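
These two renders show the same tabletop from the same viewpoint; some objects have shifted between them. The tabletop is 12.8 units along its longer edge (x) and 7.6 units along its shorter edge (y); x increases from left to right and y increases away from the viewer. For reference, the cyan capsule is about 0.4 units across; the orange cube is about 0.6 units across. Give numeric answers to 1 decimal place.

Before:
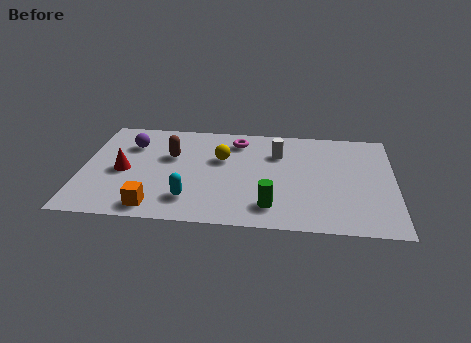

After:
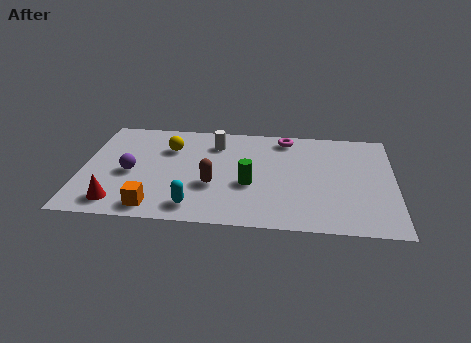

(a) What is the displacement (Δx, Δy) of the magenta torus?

(2.0, 0.4)

From the two frames, the magenta torus sits at roughly (6.3, 6.2) before and (8.3, 6.6) after.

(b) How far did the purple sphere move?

2.1

The purple sphere moved from about (1.9, 5.5) to (2.0, 3.4), a distance of √(0.1² + 2.1²) ≈ 2.1.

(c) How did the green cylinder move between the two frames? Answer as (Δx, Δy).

(-0.9, 1.5)

From the two frames, the green cylinder sits at roughly (7.8, 1.5) before and (6.9, 3.0) after.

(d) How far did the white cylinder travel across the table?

2.6

The white cylinder moved from about (8.0, 5.4) to (5.4, 5.9), a distance of √(2.6² + 0.5²) ≈ 2.6.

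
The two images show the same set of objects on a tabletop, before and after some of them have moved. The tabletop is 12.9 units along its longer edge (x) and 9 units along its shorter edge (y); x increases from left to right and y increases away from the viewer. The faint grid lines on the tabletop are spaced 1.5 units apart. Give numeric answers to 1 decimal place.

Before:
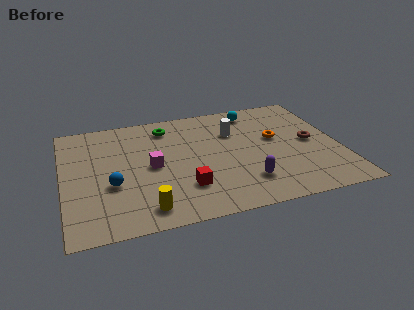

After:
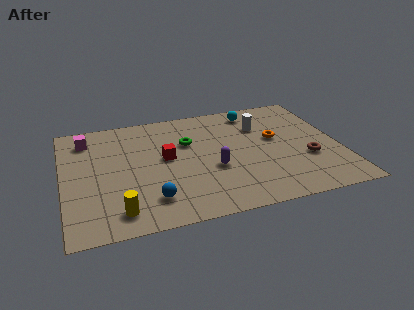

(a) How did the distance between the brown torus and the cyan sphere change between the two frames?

+1.0

The distance was about 4.0 in the first image and 5.0 in the second, so they moved 1.0 units further apart.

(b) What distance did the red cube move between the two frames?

2.6

From (5.5, 2.4) to (4.8, 4.9), the red cube covered √(0.7² + 2.5²) ≈ 2.6 units.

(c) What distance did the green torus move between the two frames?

1.7

The green torus moved from about (5.0, 7.4) to (5.9, 5.9), a distance of √(0.9² + 1.5²) ≈ 1.7.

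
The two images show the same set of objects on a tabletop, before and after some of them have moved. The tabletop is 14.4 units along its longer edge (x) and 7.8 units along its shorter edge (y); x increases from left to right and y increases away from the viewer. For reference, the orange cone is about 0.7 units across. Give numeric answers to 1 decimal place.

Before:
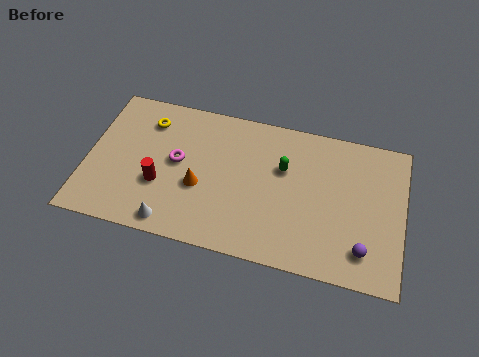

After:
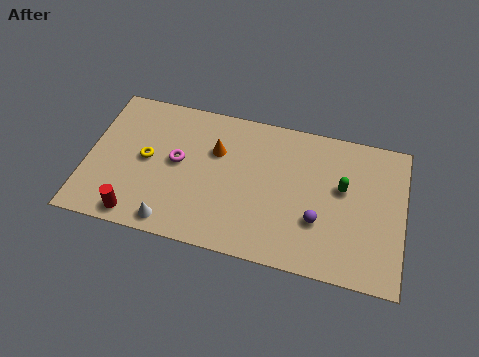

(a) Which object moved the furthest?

the green capsule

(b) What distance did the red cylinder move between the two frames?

2.1

From (3.4, 2.8) to (2.5, 0.9), the red cylinder covered √(0.9² + 1.9²) ≈ 2.1 units.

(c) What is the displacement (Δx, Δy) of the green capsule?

(2.7, -0.4)

The green capsule was at about (8.9, 5.0) and moved to about (11.6, 4.6).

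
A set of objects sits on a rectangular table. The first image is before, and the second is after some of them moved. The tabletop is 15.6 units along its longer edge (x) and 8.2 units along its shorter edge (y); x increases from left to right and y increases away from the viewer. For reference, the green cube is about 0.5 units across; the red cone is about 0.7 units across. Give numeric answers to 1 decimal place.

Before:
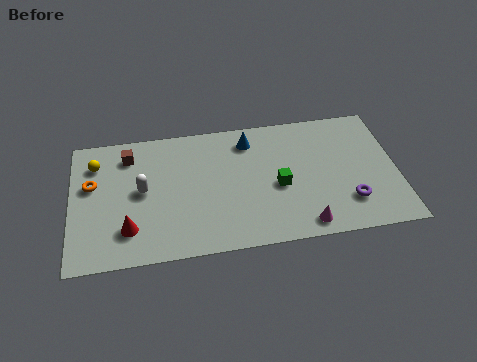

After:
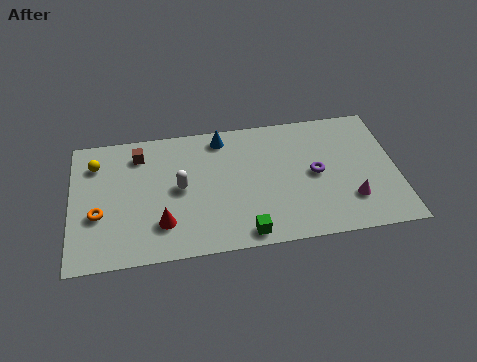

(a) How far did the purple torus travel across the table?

2.5

The purple torus was near (13.2, 2.1) before and (11.7, 4.1) after, so it travelled √(1.5² + 2.0²) ≈ 2.5 units.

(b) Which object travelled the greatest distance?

the green cube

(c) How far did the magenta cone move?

2.6

The magenta cone moved from about (11.0, 1.0) to (13.3, 2.2), a distance of √(2.3² + 1.2²) ≈ 2.6.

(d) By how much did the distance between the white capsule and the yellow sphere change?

+1.5

The distance was about 3.0 in the first image and 4.5 in the second, so they moved 1.5 units further apart.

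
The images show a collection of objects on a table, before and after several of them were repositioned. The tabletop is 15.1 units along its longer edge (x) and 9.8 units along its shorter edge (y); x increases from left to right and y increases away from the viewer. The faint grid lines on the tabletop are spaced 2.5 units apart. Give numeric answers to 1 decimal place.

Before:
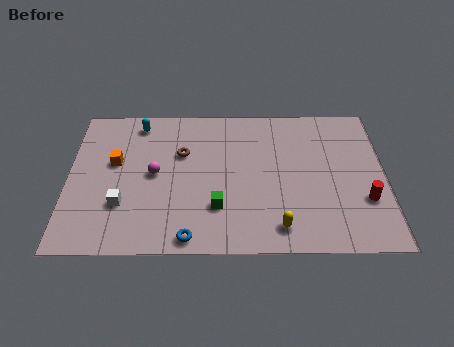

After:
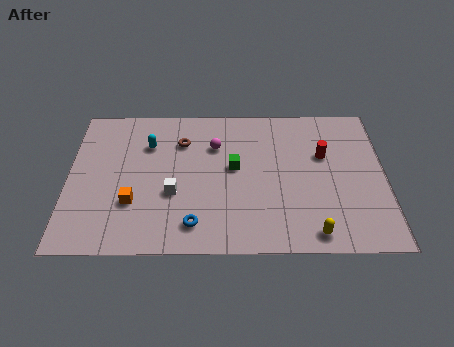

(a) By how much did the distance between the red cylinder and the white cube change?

-3.9

They were about 11.5 units apart before and 7.6 after — 3.9 units closer together.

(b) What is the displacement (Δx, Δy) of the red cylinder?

(-1.9, 3.0)

The red cylinder was at about (14.1, 3.2) and moved to about (12.2, 6.2).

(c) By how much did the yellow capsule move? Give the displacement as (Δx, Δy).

(1.6, -0.4)

The yellow capsule was at about (10.0, 1.5) and moved to about (11.6, 1.1).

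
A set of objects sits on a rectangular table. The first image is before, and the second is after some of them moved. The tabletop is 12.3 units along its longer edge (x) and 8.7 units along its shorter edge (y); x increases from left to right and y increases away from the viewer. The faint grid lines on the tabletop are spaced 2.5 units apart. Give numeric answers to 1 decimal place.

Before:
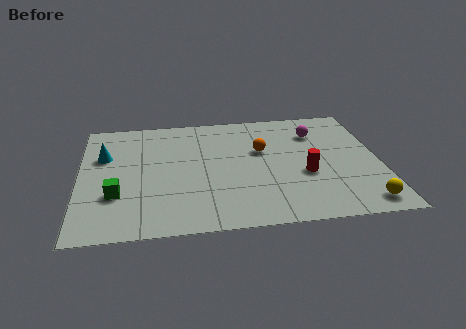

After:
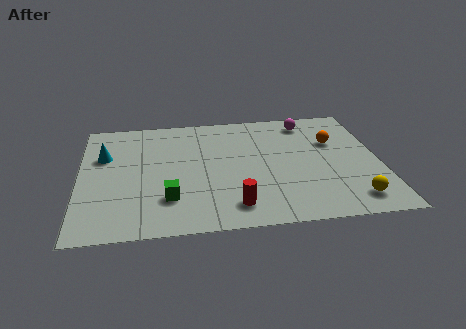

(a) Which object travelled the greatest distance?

the red cylinder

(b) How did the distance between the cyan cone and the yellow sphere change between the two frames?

-0.5

The distance was about 11.4 in the first image and 10.9 in the second, so they moved 0.5 units closer together.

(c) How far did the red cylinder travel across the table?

3.6

From (9.2, 3.4) to (6.2, 1.5), the red cylinder covered √(3.0² + 1.9²) ≈ 3.6 units.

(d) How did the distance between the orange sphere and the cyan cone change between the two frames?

+3.0

Before: roughly 6.5 units apart; after: 9.5. That's 3.0 units further apart.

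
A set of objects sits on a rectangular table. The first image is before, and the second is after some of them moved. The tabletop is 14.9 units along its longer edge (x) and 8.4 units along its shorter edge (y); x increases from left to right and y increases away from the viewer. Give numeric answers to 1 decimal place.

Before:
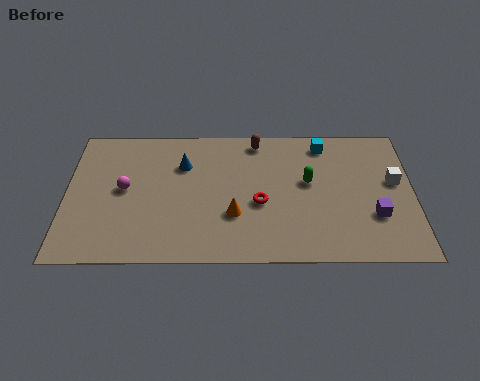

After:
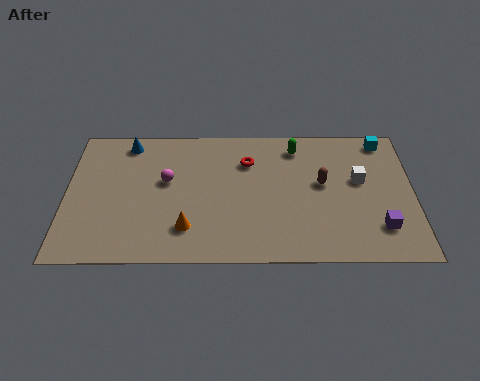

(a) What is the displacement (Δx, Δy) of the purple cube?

(0.2, -0.7)

The purple cube started near (13.2, 2.7) and ended near (13.4, 2.0).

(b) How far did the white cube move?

1.5

The white cube was near (14.1, 4.8) before and (12.6, 4.9) after, so it travelled √(1.5² + 0.1²) ≈ 1.5 units.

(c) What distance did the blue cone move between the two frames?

2.8

From (5.0, 5.9) to (2.6, 7.3), the blue cone covered √(2.4² + 1.4²) ≈ 2.8 units.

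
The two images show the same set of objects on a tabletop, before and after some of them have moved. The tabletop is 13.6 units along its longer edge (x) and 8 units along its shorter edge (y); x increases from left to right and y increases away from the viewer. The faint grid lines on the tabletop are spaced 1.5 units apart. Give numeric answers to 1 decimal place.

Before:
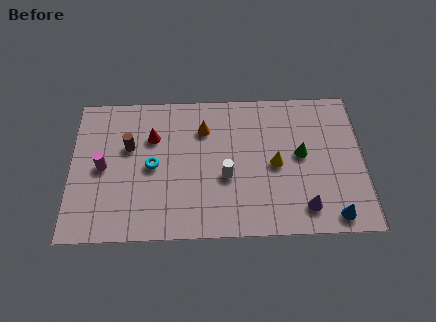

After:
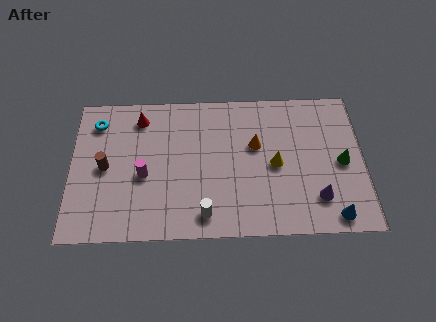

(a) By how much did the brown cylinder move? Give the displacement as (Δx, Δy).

(-1.1, -1.1)

The brown cylinder was at about (2.7, 5.0) and moved to about (1.6, 3.9).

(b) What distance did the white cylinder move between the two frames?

2.2

From (7.2, 3.2) to (6.2, 1.2), the white cylinder covered √(1.0² + 2.0²) ≈ 2.2 units.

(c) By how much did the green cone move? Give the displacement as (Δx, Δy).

(1.9, -0.5)

The green cone was at about (10.7, 4.3) and moved to about (12.6, 3.8).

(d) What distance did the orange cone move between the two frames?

2.6

From (6.2, 5.9) to (8.6, 4.9), the orange cone covered √(2.4² + 1.0²) ≈ 2.6 units.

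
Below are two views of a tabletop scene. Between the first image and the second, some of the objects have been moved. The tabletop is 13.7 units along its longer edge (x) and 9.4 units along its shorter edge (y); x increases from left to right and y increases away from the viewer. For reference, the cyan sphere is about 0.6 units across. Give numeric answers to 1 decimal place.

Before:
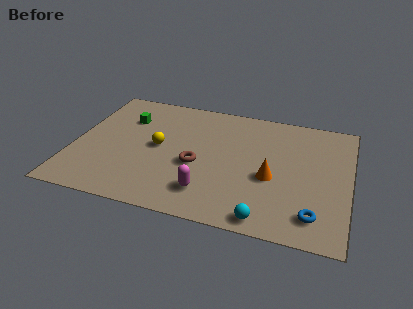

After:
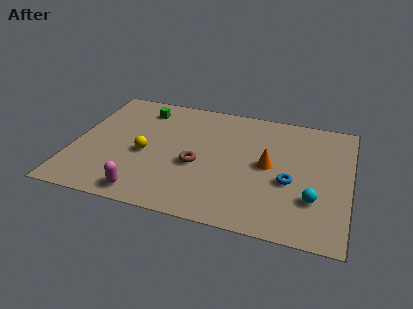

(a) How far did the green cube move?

1.2

The green cube was near (2.4, 6.7) before and (3.1, 7.7) after, so it travelled √(0.7² + 1.0²) ≈ 1.2 units.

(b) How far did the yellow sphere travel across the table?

0.9

From (4.2, 4.8) to (3.6, 4.1), the yellow sphere covered √(0.6² + 0.7²) ≈ 0.9 units.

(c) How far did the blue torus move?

2.5

The blue torus was near (12.1, 1.7) before and (10.8, 3.8) after, so it travelled √(1.3² + 2.1²) ≈ 2.5 units.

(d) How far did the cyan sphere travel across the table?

2.9

The cyan sphere moved from about (9.8, 0.9) to (12.0, 2.8), a distance of √(2.2² + 1.9²) ≈ 2.9.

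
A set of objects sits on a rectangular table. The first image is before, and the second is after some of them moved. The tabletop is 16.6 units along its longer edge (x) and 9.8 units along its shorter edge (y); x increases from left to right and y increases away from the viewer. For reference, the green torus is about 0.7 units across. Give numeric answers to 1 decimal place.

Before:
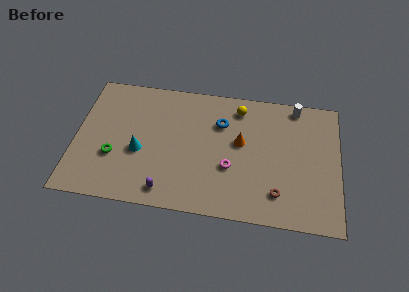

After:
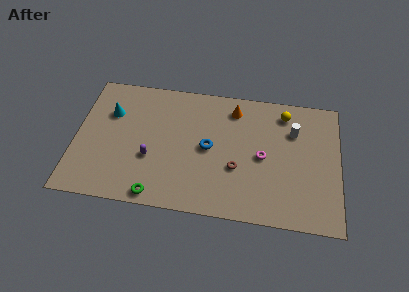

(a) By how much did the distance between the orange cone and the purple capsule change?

+0.6

They were about 6.2 units apart before and 6.8 after — 0.6 units further apart.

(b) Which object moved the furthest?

the green torus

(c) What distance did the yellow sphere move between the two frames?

2.9

From (10.2, 8.2) to (13.1, 8.2), the yellow sphere covered √(2.9² + 0.0²) ≈ 2.9 units.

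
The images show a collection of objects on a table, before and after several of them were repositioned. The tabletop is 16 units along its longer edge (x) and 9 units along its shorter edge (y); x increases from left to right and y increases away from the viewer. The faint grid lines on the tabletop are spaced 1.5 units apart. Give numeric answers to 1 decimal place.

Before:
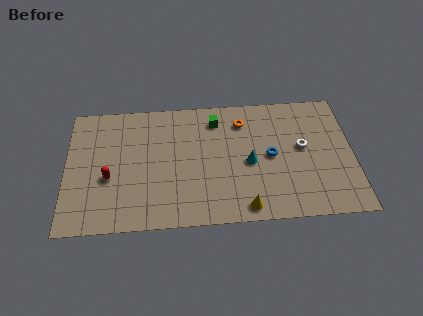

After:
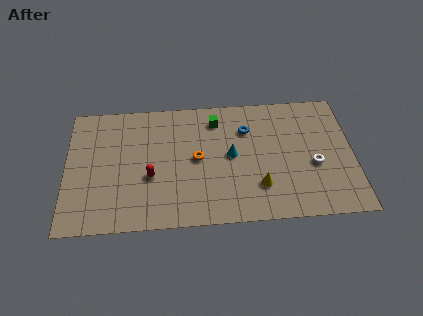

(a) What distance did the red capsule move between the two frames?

2.3

From (2.4, 3.6) to (4.7, 3.5), the red capsule covered √(2.3² + 0.1²) ≈ 2.3 units.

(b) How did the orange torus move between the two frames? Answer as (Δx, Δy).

(-2.6, -2.5)

The orange torus started near (9.9, 7.1) and ended near (7.3, 4.6).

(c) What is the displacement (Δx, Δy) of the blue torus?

(-1.3, 2.0)

The blue torus was at about (11.4, 4.5) and moved to about (10.1, 6.5).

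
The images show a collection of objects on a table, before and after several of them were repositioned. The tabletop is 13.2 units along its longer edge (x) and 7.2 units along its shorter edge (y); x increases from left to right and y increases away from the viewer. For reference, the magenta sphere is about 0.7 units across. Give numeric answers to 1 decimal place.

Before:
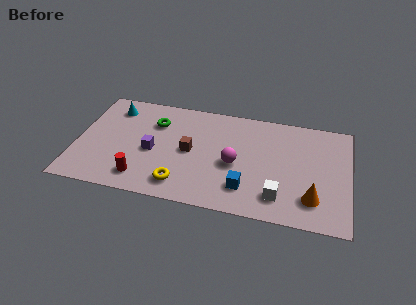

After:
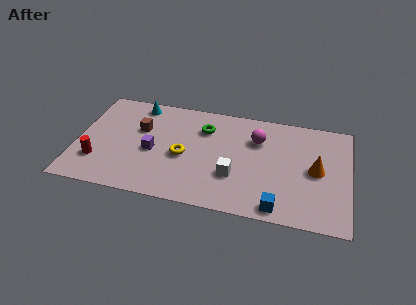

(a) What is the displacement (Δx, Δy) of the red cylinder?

(-2.2, 0.7)

From the two frames, the red cylinder sits at roughly (3.3, 1.3) before and (1.1, 2.0) after.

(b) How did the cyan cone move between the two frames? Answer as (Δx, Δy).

(1.2, 0.5)

From the two frames, the cyan cone sits at roughly (1.6, 5.8) before and (2.8, 6.3) after.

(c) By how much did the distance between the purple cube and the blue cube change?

+1.8

The distance was about 4.8 in the first image and 6.6 in the second, so they moved 1.8 units further apart.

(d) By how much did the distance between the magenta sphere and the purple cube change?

+1.3

They were about 4.0 units apart before and 5.3 after — 1.3 units further apart.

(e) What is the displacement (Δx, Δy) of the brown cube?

(-2.5, 1.0)

The brown cube was at about (5.5, 3.6) and moved to about (3.0, 4.6).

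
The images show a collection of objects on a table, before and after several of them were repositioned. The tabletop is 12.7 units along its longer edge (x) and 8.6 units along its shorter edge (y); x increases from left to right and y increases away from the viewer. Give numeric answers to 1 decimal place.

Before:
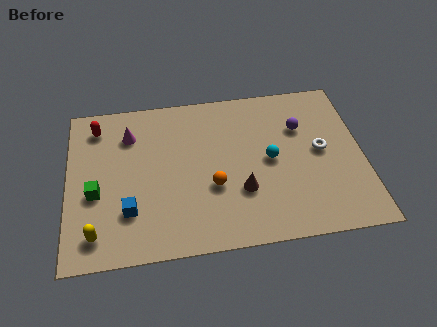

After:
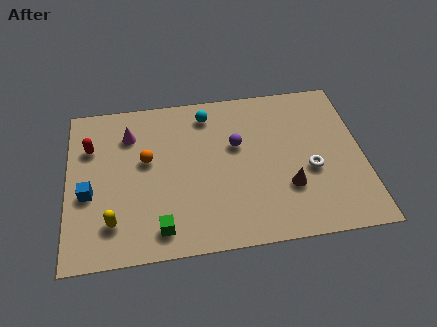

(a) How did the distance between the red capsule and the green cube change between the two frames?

+1.9

The distance was about 3.6 in the first image and 5.5 in the second, so they moved 1.9 units further apart.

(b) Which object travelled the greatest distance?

the cyan sphere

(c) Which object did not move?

the magenta cone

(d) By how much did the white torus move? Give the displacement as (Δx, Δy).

(-0.5, -1.0)

The white torus was at about (10.9, 4.5) and moved to about (10.4, 3.5).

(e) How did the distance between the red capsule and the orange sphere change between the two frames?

-3.7

They were about 6.3 units apart before and 2.6 after — 3.7 units closer together.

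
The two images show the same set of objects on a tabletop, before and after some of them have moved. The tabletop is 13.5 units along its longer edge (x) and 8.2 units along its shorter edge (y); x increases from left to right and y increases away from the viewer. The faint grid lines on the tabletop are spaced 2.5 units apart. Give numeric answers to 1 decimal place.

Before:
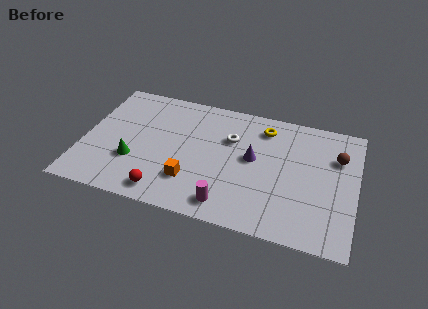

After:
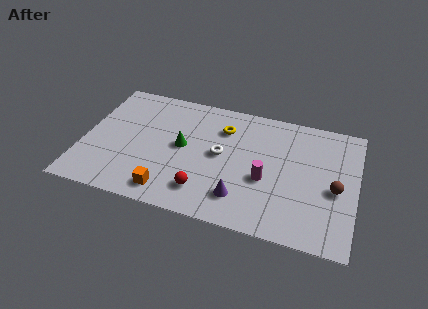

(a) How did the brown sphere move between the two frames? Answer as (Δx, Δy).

(0.0, -2.1)

The brown sphere started near (12.5, 5.7) and ended near (12.5, 3.6).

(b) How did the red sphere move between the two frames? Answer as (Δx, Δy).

(1.9, 0.6)

The red sphere started near (4.3, 1.1) and ended near (6.2, 1.7).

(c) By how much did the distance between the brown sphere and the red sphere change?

-2.8

They were about 9.4 units apart before and 6.6 after — 2.8 units closer together.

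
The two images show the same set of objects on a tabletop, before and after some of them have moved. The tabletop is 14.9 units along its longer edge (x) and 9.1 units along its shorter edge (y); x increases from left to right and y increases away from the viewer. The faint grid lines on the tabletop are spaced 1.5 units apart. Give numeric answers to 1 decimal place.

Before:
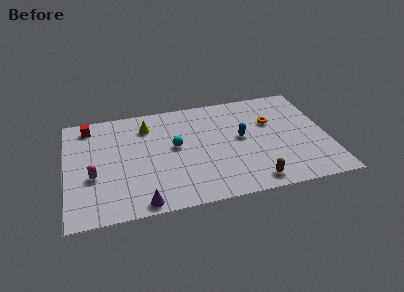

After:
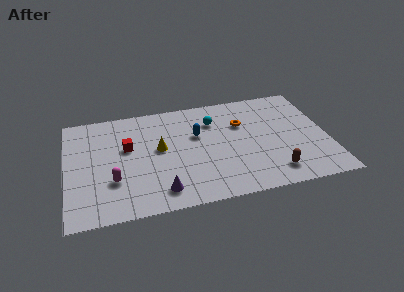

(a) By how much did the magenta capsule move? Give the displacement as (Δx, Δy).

(1.1, -0.6)

From the two frames, the magenta capsule sits at roughly (1.5, 3.5) before and (2.6, 2.9) after.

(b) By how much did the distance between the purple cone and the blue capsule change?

-2.4

The distance was about 7.2 in the first image and 4.8 in the second, so they moved 2.4 units closer together.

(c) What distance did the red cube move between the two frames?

3.1

The red cube was near (1.4, 7.8) before and (3.5, 5.5) after, so it travelled √(2.1² + 2.3²) ≈ 3.1 units.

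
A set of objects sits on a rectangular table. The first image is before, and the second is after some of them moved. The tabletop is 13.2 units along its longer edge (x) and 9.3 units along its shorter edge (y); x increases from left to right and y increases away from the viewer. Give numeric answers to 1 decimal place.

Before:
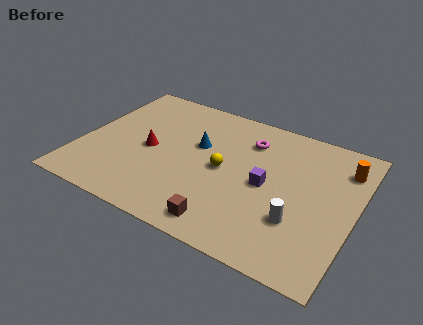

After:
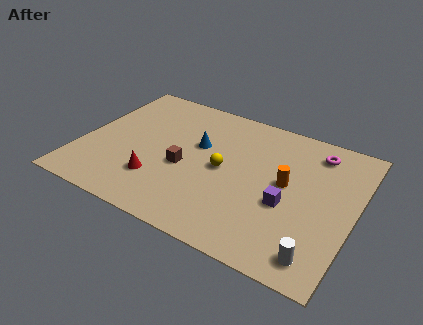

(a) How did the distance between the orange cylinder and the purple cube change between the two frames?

-3.0

The distance was about 4.3 in the first image and 1.3 in the second, so they moved 3.0 units closer together.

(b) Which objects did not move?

the blue cone and the yellow sphere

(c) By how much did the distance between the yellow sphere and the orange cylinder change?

-3.1

Before: roughly 6.1 units apart; after: 3.0. That's 3.1 units closer together.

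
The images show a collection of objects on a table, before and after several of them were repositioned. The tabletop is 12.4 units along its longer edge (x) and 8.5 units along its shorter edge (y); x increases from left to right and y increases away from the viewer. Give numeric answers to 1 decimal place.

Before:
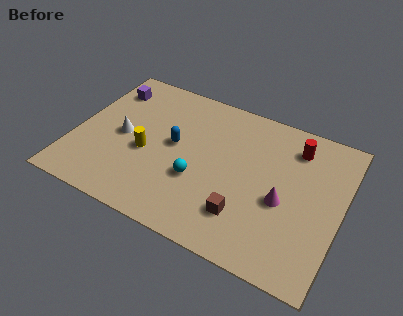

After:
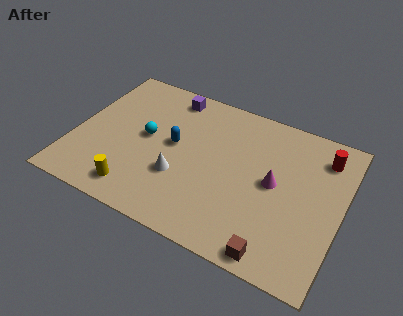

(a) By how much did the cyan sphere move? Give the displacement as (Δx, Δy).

(-2.6, 1.4)

The cyan sphere started near (5.9, 3.1) and ended near (3.3, 4.5).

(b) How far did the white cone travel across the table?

3.1

The white cone was near (2.2, 4.1) before and (5.1, 2.9) after, so it travelled √(2.9² + 1.2²) ≈ 3.1 units.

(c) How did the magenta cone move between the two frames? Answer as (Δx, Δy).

(-0.5, 0.8)

From the two frames, the magenta cone sits at roughly (9.8, 3.6) before and (9.3, 4.4) after.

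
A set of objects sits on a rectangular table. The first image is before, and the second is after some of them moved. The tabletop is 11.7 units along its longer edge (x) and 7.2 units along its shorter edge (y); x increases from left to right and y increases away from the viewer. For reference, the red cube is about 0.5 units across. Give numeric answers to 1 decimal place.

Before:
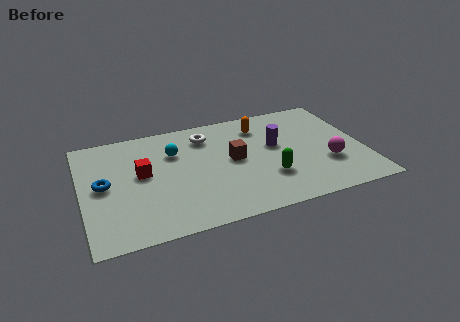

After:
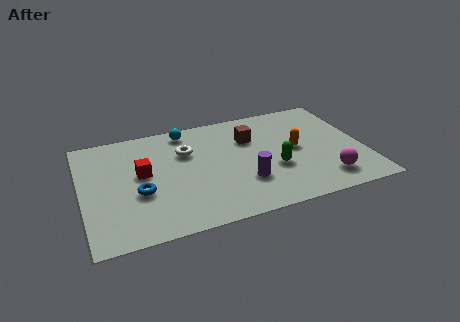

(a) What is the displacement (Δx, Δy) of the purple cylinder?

(-1.5, -2.0)

The purple cylinder started near (8.1, 4.2) and ended near (6.6, 2.2).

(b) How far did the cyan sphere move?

1.4

From (3.9, 5.0) to (4.5, 6.3), the cyan sphere covered √(0.6² + 1.3²) ≈ 1.4 units.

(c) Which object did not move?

the red cube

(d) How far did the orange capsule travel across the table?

2.4

From (7.6, 5.7) to (8.9, 3.7), the orange capsule covered √(1.3² + 2.0²) ≈ 2.4 units.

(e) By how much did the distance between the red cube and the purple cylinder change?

-1.1

They were about 5.6 units apart before and 4.5 after — 1.1 units closer together.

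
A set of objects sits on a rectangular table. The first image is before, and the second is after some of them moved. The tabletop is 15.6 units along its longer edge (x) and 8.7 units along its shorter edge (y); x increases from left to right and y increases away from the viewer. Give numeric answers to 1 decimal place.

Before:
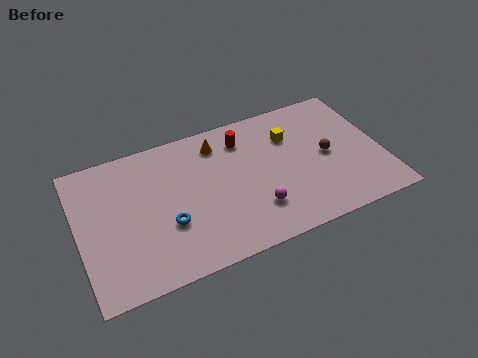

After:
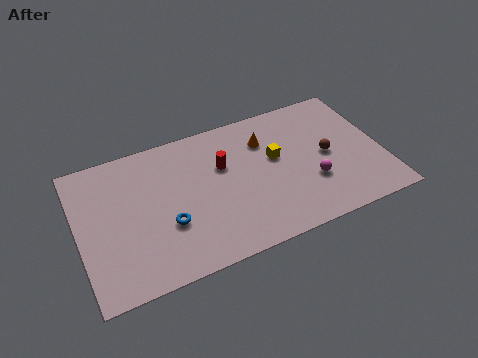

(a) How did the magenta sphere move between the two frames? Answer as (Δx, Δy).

(3.0, 0.6)

The magenta sphere started near (8.8, 2.3) and ended near (11.8, 2.9).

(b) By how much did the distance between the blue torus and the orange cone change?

+1.3

The distance was about 5.0 in the first image and 6.3 in the second, so they moved 1.3 units further apart.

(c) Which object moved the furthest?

the magenta sphere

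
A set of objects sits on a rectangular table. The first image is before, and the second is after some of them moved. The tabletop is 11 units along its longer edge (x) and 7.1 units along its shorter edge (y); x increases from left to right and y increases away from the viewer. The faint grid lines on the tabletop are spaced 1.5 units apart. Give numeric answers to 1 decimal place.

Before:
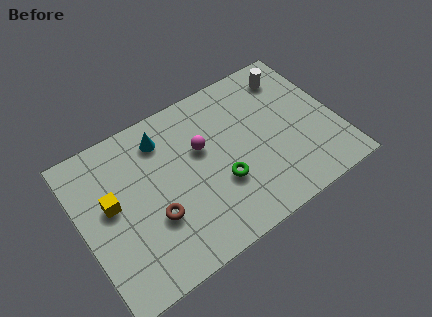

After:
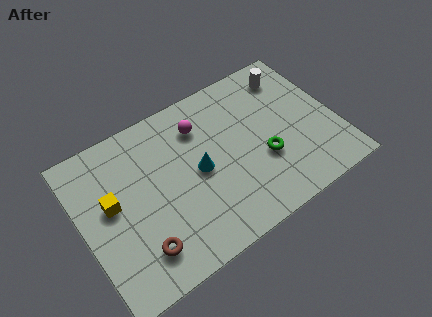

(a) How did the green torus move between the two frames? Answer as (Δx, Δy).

(1.9, 0.1)

The green torus was at about (5.8, 2.5) and moved to about (7.7, 2.6).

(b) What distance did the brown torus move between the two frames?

1.3

The brown torus was near (2.9, 2.5) before and (2.1, 1.5) after, so it travelled √(0.8² + 1.0²) ≈ 1.3 units.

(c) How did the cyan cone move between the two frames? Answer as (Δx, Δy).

(1.2, -2.2)

From the two frames, the cyan cone sits at roughly (3.8, 5.7) before and (5.0, 3.5) after.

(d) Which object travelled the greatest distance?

the cyan cone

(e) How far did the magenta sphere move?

1.0

The magenta sphere was near (5.3, 4.4) before and (5.4, 5.4) after, so it travelled √(0.1² + 1.0²) ≈ 1.0 units.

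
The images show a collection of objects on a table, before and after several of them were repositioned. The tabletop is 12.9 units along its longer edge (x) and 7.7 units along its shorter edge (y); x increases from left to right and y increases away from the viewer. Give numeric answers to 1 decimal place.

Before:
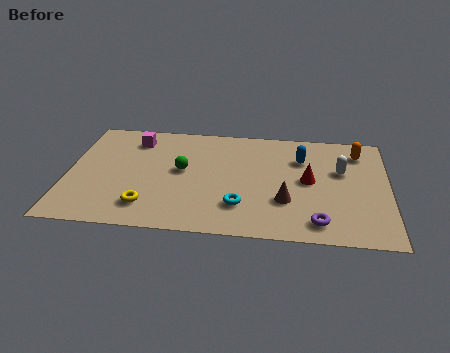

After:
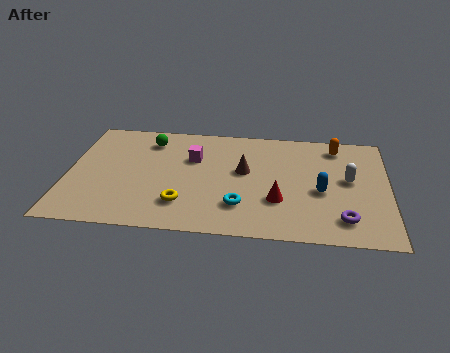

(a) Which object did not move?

the cyan torus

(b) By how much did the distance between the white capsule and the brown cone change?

+1.0

Before: roughly 3.2 units apart; after: 4.2. That's 1.0 units further apart.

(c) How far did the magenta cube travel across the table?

2.6

From (2.6, 6.2) to (5.0, 5.1), the magenta cube covered √(2.4² + 1.1²) ≈ 2.6 units.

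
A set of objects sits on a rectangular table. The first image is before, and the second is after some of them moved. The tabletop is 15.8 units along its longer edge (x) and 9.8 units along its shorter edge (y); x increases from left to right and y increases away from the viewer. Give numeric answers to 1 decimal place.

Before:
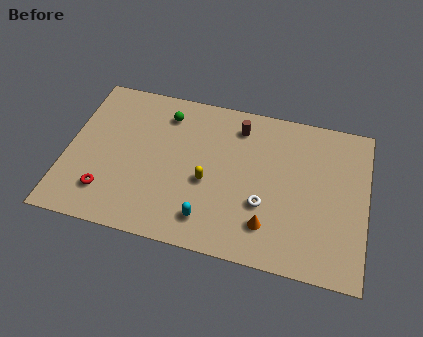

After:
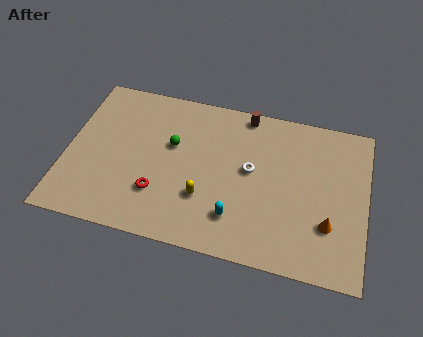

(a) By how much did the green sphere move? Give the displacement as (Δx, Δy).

(0.5, -1.9)

From the two frames, the green sphere sits at roughly (5.0, 7.9) before and (5.5, 6.0) after.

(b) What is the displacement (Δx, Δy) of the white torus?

(-0.8, 2.0)

From the two frames, the white torus sits at roughly (10.5, 3.4) before and (9.7, 5.4) after.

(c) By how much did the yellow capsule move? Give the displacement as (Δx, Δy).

(-0.1, -1.0)

The yellow capsule started near (7.5, 4.1) and ended near (7.4, 3.1).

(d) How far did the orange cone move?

3.2

The orange cone moved from about (10.8, 2.2) to (13.9, 3.0), a distance of √(3.1² + 0.8²) ≈ 3.2.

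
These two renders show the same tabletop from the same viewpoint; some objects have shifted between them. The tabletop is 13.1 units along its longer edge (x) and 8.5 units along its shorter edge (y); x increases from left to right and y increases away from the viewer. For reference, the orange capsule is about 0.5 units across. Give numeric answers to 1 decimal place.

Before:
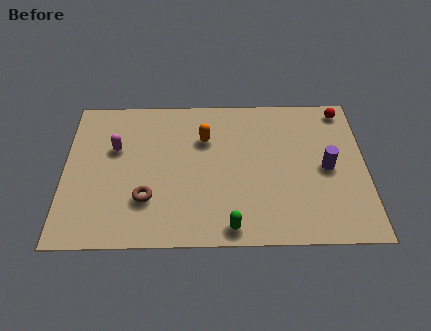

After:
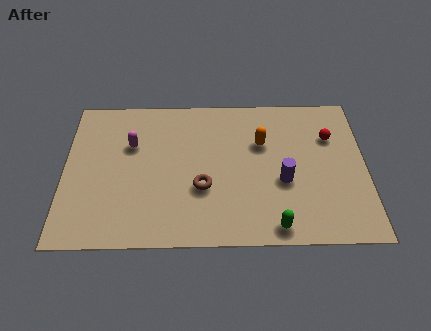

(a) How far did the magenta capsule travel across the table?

0.7

From (2.2, 5.4) to (2.9, 5.6), the magenta capsule covered √(0.7² + 0.2²) ≈ 0.7 units.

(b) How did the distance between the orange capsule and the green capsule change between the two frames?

-0.4

They were about 5.1 units apart before and 4.7 after — 0.4 units closer together.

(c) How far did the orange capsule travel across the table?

2.5

The orange capsule moved from about (6.1, 5.9) to (8.6, 5.6), a distance of √(2.5² + 0.3²) ≈ 2.5.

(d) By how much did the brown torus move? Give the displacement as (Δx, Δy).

(2.4, 0.6)

The brown torus started near (3.6, 2.5) and ended near (6.0, 3.1).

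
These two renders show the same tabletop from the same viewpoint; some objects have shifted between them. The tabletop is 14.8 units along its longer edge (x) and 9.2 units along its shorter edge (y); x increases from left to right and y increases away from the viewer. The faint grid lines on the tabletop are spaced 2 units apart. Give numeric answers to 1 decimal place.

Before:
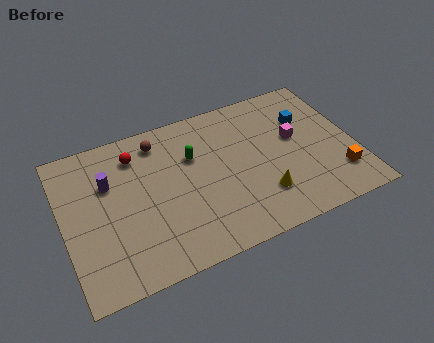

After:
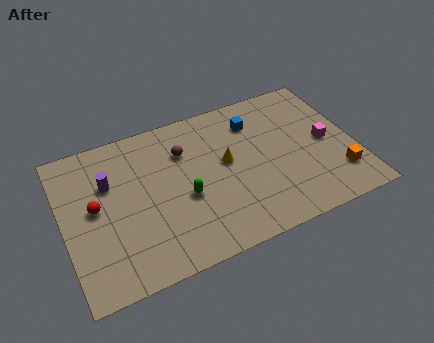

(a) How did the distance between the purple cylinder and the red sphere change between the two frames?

-0.5

They were about 1.9 units apart before and 1.4 after — 0.5 units closer together.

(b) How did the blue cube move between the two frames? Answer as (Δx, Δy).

(-2.6, 0.8)

The blue cube started near (12.6, 6.3) and ended near (10.0, 7.1).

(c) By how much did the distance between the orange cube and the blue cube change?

+1.9

Before: roughly 4.2 units apart; after: 6.1. That's 1.9 units further apart.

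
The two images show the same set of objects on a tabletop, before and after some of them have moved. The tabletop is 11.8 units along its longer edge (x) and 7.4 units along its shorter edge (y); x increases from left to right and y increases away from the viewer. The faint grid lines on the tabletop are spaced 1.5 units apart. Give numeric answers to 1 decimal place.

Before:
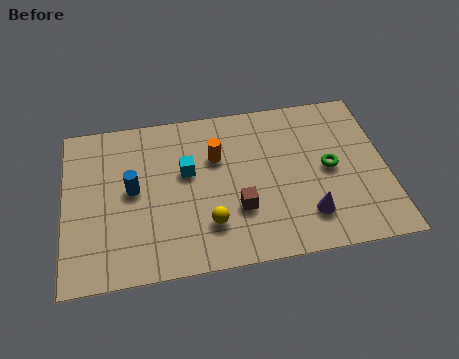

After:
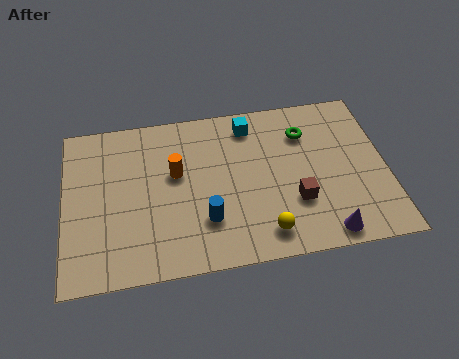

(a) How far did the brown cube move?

2.1

The brown cube moved from about (6.3, 2.4) to (8.4, 2.4), a distance of √(2.1² + 0.0²) ≈ 2.1.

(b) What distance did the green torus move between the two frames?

2.0

From (9.7, 3.7) to (8.9, 5.5), the green torus covered √(0.8² + 1.8²) ≈ 2.0 units.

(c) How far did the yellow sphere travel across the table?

2.1

From (5.2, 1.9) to (7.2, 1.2), the yellow sphere covered √(2.0² + 0.7²) ≈ 2.1 units.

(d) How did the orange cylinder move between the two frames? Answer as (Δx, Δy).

(-1.5, -0.5)

The orange cylinder started near (5.6, 4.9) and ended near (4.1, 4.4).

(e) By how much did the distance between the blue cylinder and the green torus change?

-2.1

Before: roughly 7.2 units apart; after: 5.1. That's 2.1 units closer together.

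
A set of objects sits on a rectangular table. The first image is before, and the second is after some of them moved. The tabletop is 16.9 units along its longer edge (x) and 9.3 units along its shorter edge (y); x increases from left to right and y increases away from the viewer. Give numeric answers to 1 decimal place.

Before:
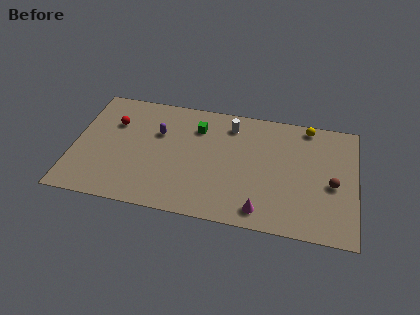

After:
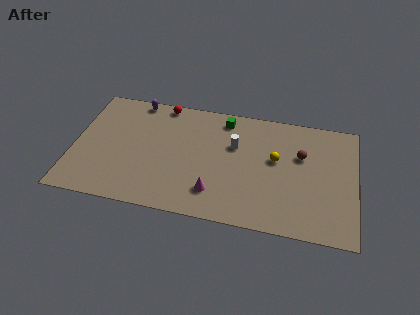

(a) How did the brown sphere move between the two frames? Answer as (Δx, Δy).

(-1.9, 1.9)

The brown sphere started near (15.5, 4.1) and ended near (13.6, 6.0).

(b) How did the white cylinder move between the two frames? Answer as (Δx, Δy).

(0.3, -1.6)

The white cylinder started near (9.3, 7.6) and ended near (9.6, 6.0).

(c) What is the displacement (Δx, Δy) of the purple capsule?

(-1.5, 2.4)

The purple capsule started near (5.0, 6.1) and ended near (3.5, 8.5).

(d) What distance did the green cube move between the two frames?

1.9

The green cube moved from about (7.3, 7.0) to (8.9, 8.0), a distance of √(1.6² + 1.0²) ≈ 1.9.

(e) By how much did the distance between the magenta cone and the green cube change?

-1.1

The distance was about 7.0 in the first image and 5.9 in the second, so they moved 1.1 units closer together.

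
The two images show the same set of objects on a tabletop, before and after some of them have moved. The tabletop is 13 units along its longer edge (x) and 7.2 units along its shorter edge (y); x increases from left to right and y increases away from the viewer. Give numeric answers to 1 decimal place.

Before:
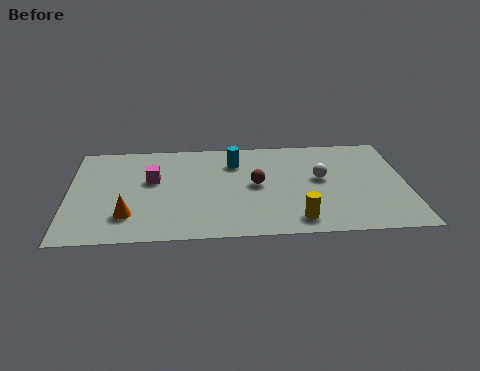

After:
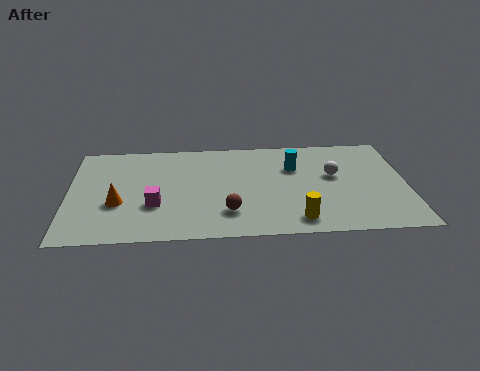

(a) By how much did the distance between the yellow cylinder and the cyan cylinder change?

-1.1

They were about 4.9 units apart before and 3.8 after — 1.1 units closer together.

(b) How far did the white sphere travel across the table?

0.5

The white sphere moved from about (9.7, 4.0) to (10.2, 4.2), a distance of √(0.5² + 0.2²) ≈ 0.5.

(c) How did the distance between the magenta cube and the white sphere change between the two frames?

+0.6

Before: roughly 6.5 units apart; after: 7.1. That's 0.6 units further apart.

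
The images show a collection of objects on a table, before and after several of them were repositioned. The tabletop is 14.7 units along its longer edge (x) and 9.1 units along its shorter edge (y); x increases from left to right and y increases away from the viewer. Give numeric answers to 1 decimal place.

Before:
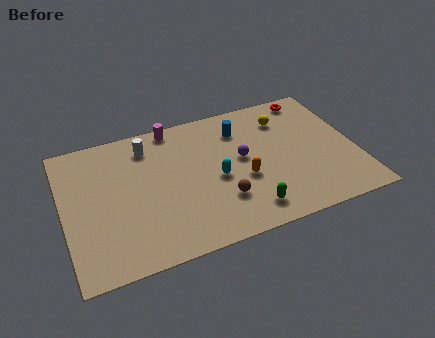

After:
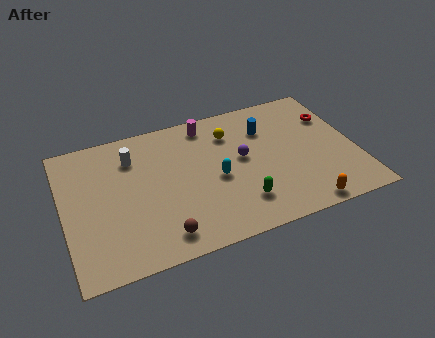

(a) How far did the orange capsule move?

3.9

From (8.9, 3.6) to (11.6, 0.8), the orange capsule covered √(2.7² + 2.8²) ≈ 3.9 units.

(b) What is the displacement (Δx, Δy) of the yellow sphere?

(-2.8, -0.1)

The yellow sphere was at about (11.4, 7.0) and moved to about (8.6, 6.9).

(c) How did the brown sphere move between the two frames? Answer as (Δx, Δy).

(-3.1, -1.2)

The brown sphere was at about (7.7, 2.6) and moved to about (4.6, 1.4).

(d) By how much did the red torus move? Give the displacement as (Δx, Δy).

(0.9, -1.7)

From the two frames, the red torus sits at roughly (12.9, 8.1) before and (13.8, 6.4) after.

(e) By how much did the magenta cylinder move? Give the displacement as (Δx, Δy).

(1.7, -0.4)

From the two frames, the magenta cylinder sits at roughly (5.8, 8.3) before and (7.5, 7.9) after.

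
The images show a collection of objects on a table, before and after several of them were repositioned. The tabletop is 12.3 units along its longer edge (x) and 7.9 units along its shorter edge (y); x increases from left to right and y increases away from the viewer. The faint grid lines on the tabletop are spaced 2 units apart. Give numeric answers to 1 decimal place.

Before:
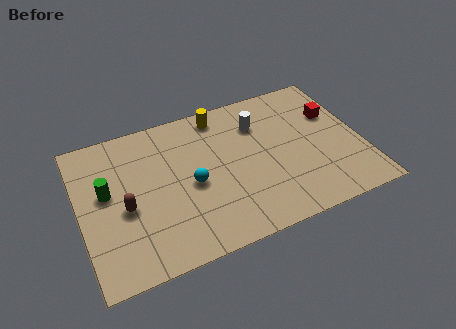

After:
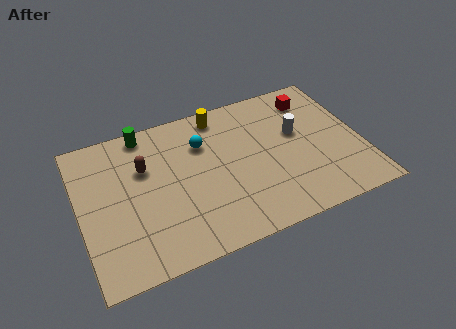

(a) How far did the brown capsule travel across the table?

2.1

The brown capsule moved from about (1.9, 3.4) to (2.9, 5.2), a distance of √(1.0² + 1.8²) ≈ 2.1.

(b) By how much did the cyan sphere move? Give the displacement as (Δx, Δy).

(0.7, 2.0)

The cyan sphere started near (4.8, 3.6) and ended near (5.5, 5.6).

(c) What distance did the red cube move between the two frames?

1.4

The red cube was near (11.3, 5.2) before and (10.5, 6.4) after, so it travelled √(0.8² + 1.2²) ≈ 1.4 units.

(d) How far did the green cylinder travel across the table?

3.2

The green cylinder moved from about (1.2, 4.5) to (3.1, 7.1), a distance of √(1.9² + 2.6²) ≈ 3.2.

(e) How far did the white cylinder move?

1.9

From (8.0, 5.8) to (9.6, 4.7), the white cylinder covered √(1.6² + 1.1²) ≈ 1.9 units.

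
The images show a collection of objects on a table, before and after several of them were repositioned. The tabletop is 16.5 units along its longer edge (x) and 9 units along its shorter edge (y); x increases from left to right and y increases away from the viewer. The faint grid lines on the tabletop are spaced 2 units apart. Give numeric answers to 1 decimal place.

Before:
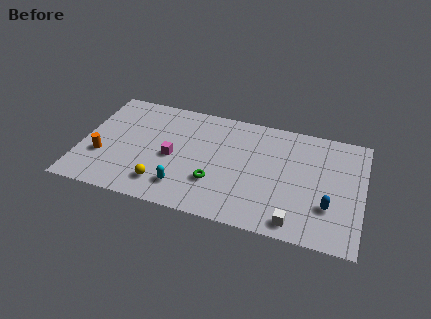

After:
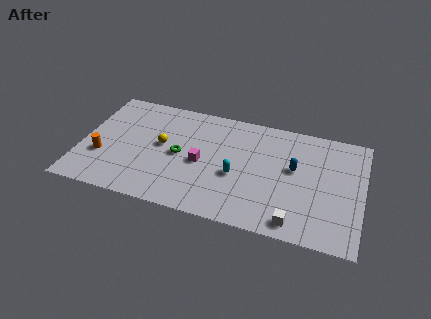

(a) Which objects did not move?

the white cube and the orange cylinder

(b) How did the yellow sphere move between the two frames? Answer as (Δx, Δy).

(-0.3, 3.1)

From the two frames, the yellow sphere sits at roughly (5.0, 1.8) before and (4.7, 4.9) after.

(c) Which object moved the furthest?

the cyan capsule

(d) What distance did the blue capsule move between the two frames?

3.2

The blue capsule moved from about (14.6, 2.8) to (12.5, 5.2), a distance of √(2.1² + 2.4²) ≈ 3.2.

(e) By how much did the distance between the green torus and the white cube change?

+2.6

They were about 5.1 units apart before and 7.7 after — 2.6 units further apart.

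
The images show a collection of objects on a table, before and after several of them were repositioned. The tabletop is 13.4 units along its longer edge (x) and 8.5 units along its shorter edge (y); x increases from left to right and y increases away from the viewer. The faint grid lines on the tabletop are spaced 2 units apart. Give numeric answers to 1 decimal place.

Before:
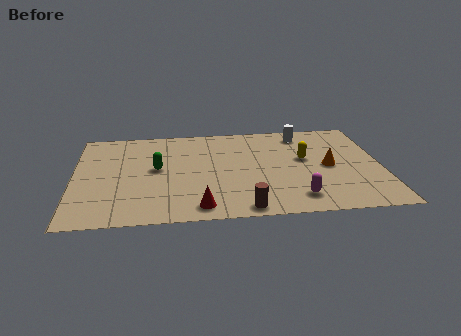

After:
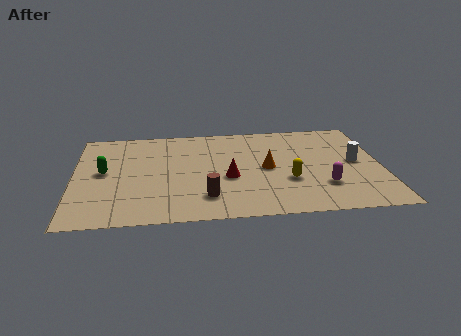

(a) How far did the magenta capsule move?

1.5

The magenta capsule moved from about (9.6, 1.5) to (10.8, 2.4), a distance of √(1.2² + 0.9²) ≈ 1.5.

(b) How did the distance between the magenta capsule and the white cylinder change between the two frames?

-3.2

Before: roughly 5.7 units apart; after: 2.5. That's 3.2 units closer together.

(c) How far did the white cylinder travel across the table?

3.6

The white cylinder moved from about (10.1, 7.2) to (12.3, 4.4), a distance of √(2.2² + 2.8²) ≈ 3.6.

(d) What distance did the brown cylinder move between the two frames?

1.9

From (7.3, 0.8) to (5.7, 1.9), the brown cylinder covered √(1.6² + 1.1²) ≈ 1.9 units.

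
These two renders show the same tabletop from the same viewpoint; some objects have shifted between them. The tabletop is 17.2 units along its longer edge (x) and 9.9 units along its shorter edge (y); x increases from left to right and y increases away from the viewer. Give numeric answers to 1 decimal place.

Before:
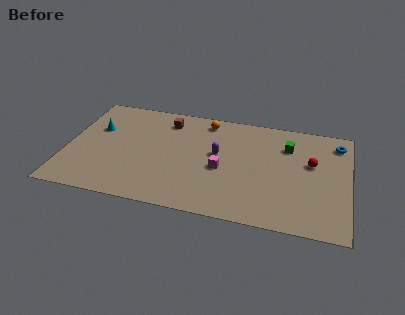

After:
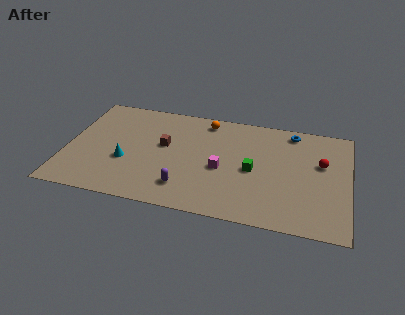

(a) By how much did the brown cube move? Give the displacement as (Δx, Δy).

(0.0, -2.4)

The brown cube started near (5.9, 8.1) and ended near (5.9, 5.7).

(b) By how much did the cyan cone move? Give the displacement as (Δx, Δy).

(2.0, -2.7)

The cyan cone started near (1.7, 6.4) and ended near (3.7, 3.7).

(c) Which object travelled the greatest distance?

the purple capsule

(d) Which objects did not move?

the orange sphere and the magenta cube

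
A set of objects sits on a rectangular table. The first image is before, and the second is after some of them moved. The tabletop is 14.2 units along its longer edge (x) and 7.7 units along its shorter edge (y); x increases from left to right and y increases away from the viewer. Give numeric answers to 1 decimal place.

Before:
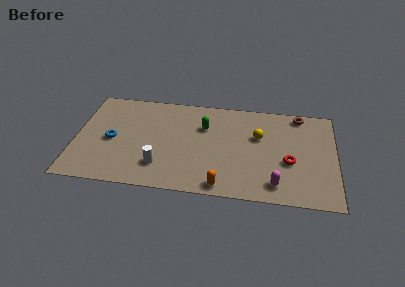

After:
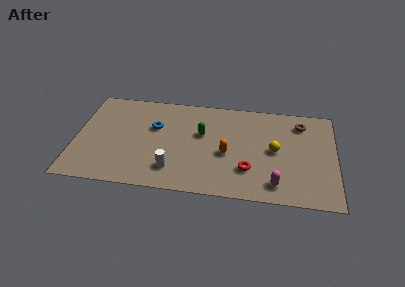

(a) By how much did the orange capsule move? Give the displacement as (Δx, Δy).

(0.2, 2.5)

The orange capsule was at about (8.1, 0.8) and moved to about (8.3, 3.3).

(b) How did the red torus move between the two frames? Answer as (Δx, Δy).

(-2.2, -0.9)

The red torus started near (11.7, 3.1) and ended near (9.5, 2.2).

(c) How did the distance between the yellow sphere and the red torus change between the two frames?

-0.3

They were about 2.5 units apart before and 2.2 after — 0.3 units closer together.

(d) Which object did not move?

the magenta capsule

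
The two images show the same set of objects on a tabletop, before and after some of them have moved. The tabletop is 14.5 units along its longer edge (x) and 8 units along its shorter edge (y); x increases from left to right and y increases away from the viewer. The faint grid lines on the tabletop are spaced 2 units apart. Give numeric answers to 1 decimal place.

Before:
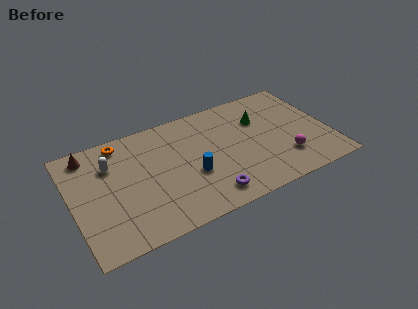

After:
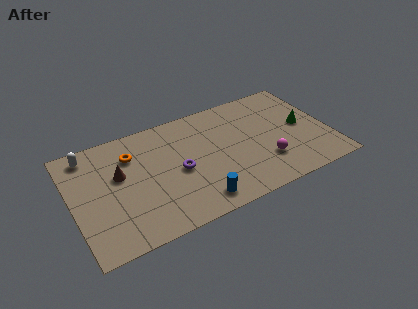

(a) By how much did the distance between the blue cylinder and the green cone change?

+2.3

Before: roughly 4.8 units apart; after: 7.1. That's 2.3 units further apart.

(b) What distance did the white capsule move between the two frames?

1.6

The white capsule moved from about (2.3, 5.7) to (1.2, 6.9), a distance of √(1.1² + 1.2²) ≈ 1.6.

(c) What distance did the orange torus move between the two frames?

1.2

From (3.0, 7.0) to (3.5, 5.9), the orange torus covered √(0.5² + 1.1²) ≈ 1.2 units.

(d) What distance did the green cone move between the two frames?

2.7

From (10.8, 5.5) to (13.1, 4.1), the green cone covered √(2.3² + 1.4²) ≈ 2.7 units.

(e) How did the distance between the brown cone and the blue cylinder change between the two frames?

-1.3

The distance was about 6.6 in the first image and 5.3 in the second, so they moved 1.3 units closer together.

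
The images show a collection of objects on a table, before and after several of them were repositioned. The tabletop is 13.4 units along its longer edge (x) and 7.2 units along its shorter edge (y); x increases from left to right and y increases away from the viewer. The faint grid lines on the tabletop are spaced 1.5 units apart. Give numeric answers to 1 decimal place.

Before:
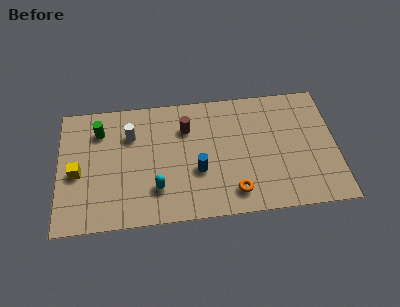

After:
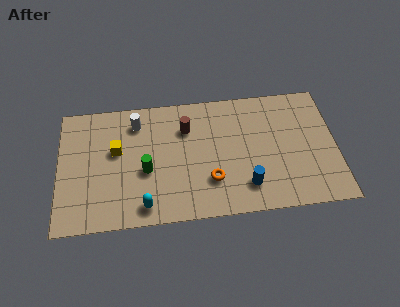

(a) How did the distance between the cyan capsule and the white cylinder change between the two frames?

+1.4

They were about 3.4 units apart before and 4.8 after — 1.4 units further apart.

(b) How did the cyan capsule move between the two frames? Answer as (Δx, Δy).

(-0.6, -0.9)

The cyan capsule was at about (4.7, 1.9) and moved to about (4.1, 1.0).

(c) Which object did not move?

the brown cylinder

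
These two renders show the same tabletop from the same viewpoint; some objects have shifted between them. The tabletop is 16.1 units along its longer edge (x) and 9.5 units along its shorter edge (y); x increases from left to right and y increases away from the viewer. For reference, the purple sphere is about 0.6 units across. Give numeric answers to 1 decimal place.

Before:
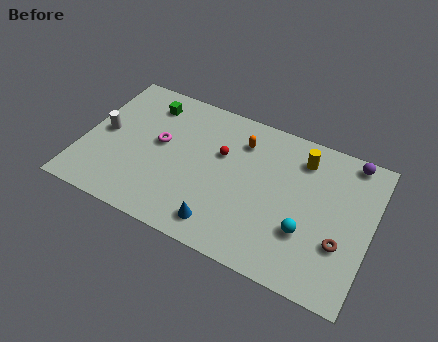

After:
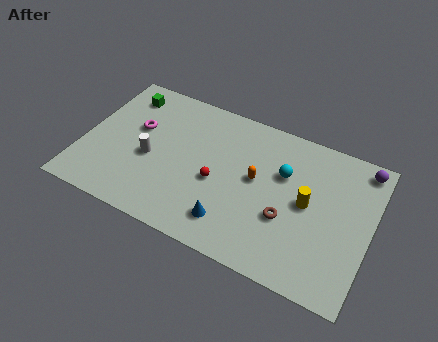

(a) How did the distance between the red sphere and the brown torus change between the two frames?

-3.5

Before: roughly 7.5 units apart; after: 4.0. That's 3.5 units closer together.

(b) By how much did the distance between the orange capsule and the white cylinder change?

-1.9

They were about 7.9 units apart before and 6.0 after — 1.9 units closer together.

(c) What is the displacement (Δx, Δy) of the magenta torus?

(-1.4, 0.5)

The magenta torus was at about (4.2, 5.3) and moved to about (2.8, 5.8).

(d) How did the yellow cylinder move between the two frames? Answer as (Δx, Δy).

(0.6, -2.7)

From the two frames, the yellow cylinder sits at roughly (12.0, 7.6) before and (12.6, 4.9) after.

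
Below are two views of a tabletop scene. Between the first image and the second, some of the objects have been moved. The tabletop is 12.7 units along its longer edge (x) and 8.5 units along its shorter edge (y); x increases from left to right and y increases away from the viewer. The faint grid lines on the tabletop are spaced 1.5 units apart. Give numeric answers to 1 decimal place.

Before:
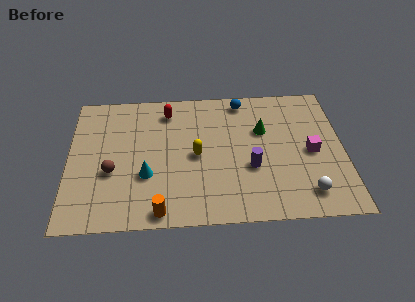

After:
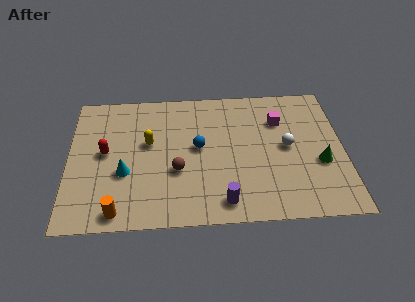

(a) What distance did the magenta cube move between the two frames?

2.5

The magenta cube moved from about (11.2, 4.0) to (9.8, 6.1), a distance of √(1.4² + 2.1²) ≈ 2.5.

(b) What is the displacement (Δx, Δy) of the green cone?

(2.6, -2.2)

The green cone was at about (9.0, 5.5) and moved to about (11.6, 3.3).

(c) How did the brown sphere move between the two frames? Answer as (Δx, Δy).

(3.0, -0.1)

The brown sphere started near (2.0, 3.3) and ended near (5.0, 3.2).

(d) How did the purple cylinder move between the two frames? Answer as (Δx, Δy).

(-1.3, -2.0)

From the two frames, the purple cylinder sits at roughly (8.4, 3.2) before and (7.1, 1.2) after.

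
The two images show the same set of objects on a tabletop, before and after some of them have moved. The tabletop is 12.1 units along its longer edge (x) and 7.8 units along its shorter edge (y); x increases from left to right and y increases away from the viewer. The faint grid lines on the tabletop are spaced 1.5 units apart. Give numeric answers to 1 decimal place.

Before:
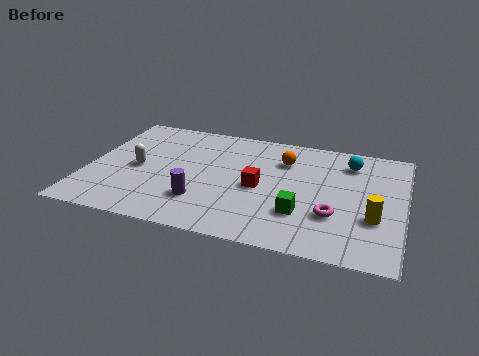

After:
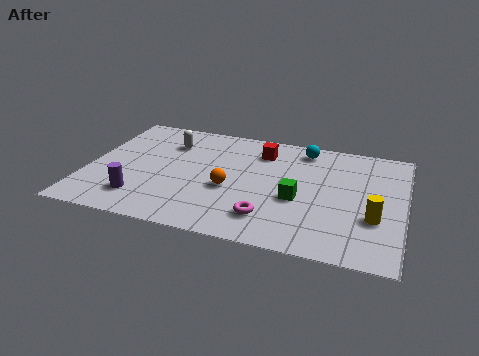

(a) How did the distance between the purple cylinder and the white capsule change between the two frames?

+1.1

Before: roughly 3.1 units apart; after: 4.2. That's 1.1 units further apart.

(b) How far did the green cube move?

0.9

From (8.3, 2.3) to (8.1, 3.2), the green cube covered √(0.2² + 0.9²) ≈ 0.9 units.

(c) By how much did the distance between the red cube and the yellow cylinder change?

+1.1

They were about 4.5 units apart before and 5.6 after — 1.1 units further apart.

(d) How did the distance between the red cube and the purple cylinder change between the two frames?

+3.6

They were about 2.6 units apart before and 6.2 after — 3.6 units further apart.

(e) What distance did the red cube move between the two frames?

2.5

The red cube was near (6.6, 3.6) before and (6.5, 6.1) after, so it travelled √(0.1² + 2.5²) ≈ 2.5 units.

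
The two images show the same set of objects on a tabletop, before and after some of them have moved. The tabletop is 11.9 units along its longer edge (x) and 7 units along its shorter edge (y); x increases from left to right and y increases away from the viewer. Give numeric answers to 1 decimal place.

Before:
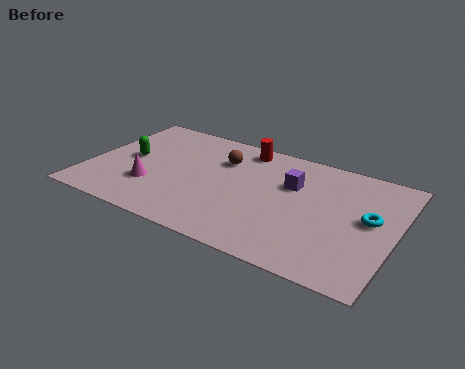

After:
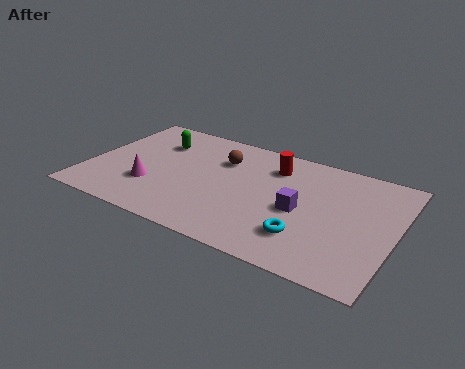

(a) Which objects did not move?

the magenta cone and the brown sphere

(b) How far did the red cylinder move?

1.5

The red cylinder moved from about (5.7, 6.1) to (7.0, 5.4), a distance of √(1.3² + 0.7²) ≈ 1.5.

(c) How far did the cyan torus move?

3.0

The cyan torus moved from about (10.9, 3.8) to (8.7, 1.8), a distance of √(2.2² + 2.0²) ≈ 3.0.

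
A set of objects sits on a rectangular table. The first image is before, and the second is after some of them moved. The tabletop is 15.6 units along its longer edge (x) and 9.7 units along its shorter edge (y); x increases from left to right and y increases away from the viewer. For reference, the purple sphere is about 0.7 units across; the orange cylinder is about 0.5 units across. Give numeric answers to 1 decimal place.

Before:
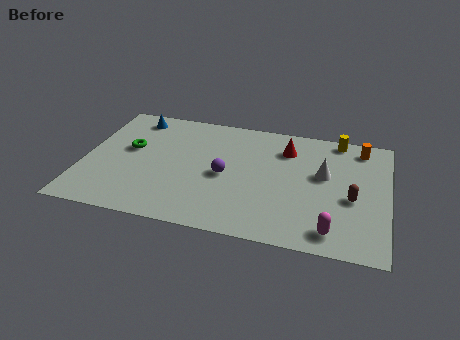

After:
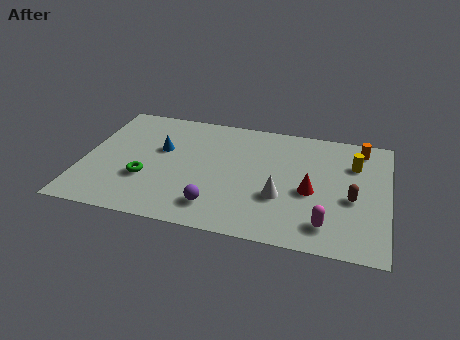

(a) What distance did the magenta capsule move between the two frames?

0.5

The magenta capsule moved from about (12.9, 1.4) to (12.6, 1.8), a distance of √(0.3² + 0.4²) ≈ 0.5.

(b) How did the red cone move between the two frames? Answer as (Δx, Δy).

(1.4, -3.2)

The red cone started near (10.3, 7.4) and ended near (11.7, 4.2).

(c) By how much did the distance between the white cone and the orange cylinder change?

+3.1

They were about 3.2 units apart before and 6.3 after — 3.1 units further apart.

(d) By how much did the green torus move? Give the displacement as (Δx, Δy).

(1.0, -2.3)

From the two frames, the green torus sits at roughly (2.3, 5.6) before and (3.3, 3.3) after.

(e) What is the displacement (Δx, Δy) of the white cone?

(-2.1, -2.3)

The white cone was at about (12.3, 5.7) and moved to about (10.2, 3.4).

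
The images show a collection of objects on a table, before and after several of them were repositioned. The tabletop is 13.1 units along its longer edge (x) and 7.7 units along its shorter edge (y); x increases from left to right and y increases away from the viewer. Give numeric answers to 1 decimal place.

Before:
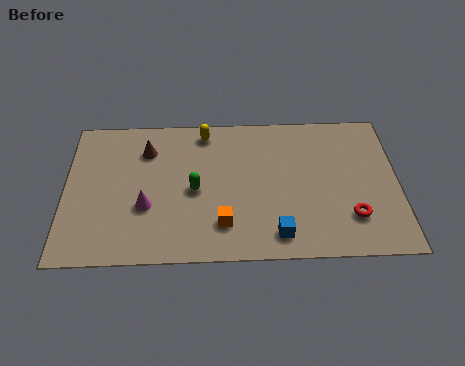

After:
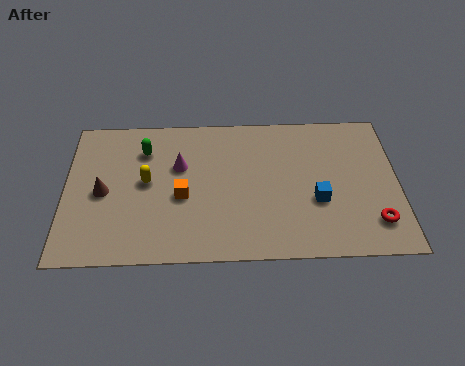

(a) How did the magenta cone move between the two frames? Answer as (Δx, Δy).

(1.3, 2.1)

The magenta cone was at about (3.2, 2.8) and moved to about (4.5, 4.9).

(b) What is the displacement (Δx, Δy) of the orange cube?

(-1.6, 1.5)

From the two frames, the orange cube sits at roughly (6.2, 1.8) before and (4.6, 3.3) after.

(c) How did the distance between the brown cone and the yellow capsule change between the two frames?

-0.7

The distance was about 2.5 in the first image and 1.8 in the second, so they moved 0.7 units closer together.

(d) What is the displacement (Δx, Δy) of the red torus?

(0.9, -0.3)

The red torus was at about (11.2, 2.0) and moved to about (12.1, 1.7).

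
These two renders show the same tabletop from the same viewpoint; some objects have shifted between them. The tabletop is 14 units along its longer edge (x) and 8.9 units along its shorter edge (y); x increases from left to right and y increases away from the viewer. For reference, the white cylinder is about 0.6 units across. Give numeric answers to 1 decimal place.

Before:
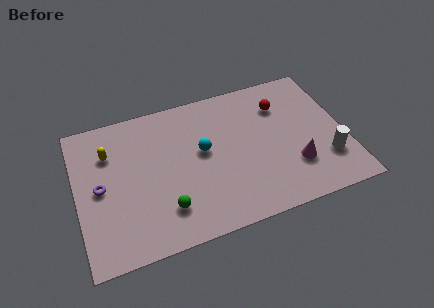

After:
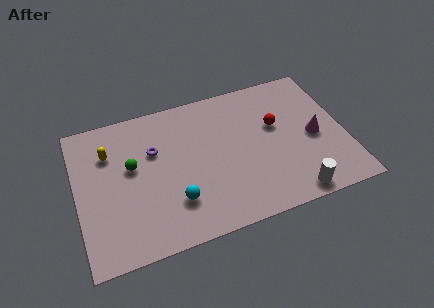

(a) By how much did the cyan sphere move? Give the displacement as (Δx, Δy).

(-1.7, -2.6)

The cyan sphere was at about (6.6, 5.0) and moved to about (4.9, 2.4).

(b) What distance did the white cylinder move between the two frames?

2.6

The white cylinder was near (12.9, 2.5) before and (10.9, 0.9) after, so it travelled √(2.0² + 1.6²) ≈ 2.6 units.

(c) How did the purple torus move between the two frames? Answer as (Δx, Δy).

(2.9, 1.4)

The purple torus was at about (1.2, 4.4) and moved to about (4.1, 5.8).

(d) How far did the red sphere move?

1.3

The red sphere was near (10.9, 6.6) before and (10.5, 5.4) after, so it travelled √(0.4² + 1.2²) ≈ 1.3 units.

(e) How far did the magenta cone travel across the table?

1.9

From (11.2, 2.6) to (12.4, 4.1), the magenta cone covered √(1.2² + 1.5²) ≈ 1.9 units.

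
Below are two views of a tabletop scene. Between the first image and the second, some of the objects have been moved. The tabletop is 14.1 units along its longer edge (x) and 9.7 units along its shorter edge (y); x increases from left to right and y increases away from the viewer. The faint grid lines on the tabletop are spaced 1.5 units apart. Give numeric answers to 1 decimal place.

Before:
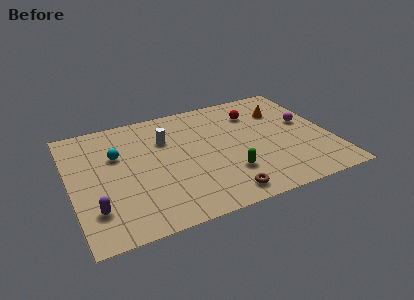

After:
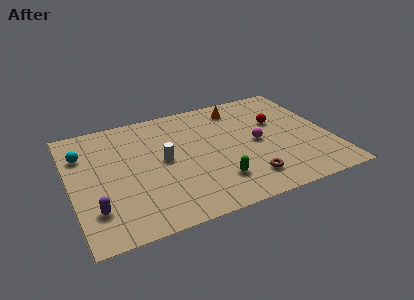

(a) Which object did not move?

the purple capsule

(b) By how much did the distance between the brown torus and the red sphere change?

-1.9

They were about 6.6 units apart before and 4.7 after — 1.9 units closer together.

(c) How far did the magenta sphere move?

2.9

The magenta sphere was near (12.9, 5.5) before and (10.1, 4.7) after, so it travelled √(2.8² + 0.8²) ≈ 2.9 units.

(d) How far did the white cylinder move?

1.7

The white cylinder moved from about (5.3, 6.7) to (5.0, 5.0), a distance of √(0.3² + 1.7²) ≈ 1.7.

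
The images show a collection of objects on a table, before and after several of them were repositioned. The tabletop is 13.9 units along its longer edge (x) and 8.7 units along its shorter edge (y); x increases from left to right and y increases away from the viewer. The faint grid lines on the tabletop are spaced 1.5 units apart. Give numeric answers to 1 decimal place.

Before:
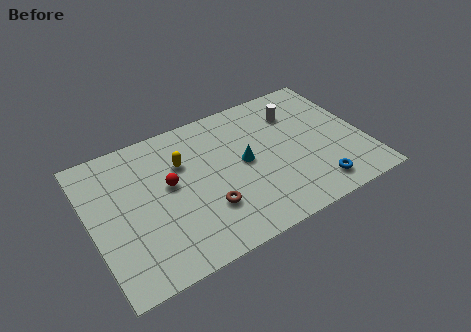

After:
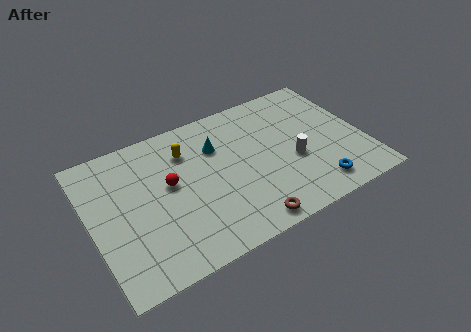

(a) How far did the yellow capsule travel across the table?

0.7

The yellow capsule moved from about (4.8, 5.9) to (5.1, 6.5), a distance of √(0.3² + 0.6²) ≈ 0.7.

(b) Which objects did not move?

the blue torus and the red sphere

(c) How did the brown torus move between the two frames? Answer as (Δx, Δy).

(1.7, -1.7)

The brown torus was at about (5.6, 2.6) and moved to about (7.3, 0.9).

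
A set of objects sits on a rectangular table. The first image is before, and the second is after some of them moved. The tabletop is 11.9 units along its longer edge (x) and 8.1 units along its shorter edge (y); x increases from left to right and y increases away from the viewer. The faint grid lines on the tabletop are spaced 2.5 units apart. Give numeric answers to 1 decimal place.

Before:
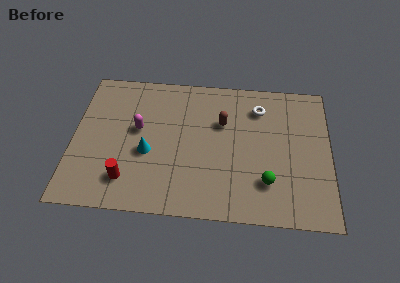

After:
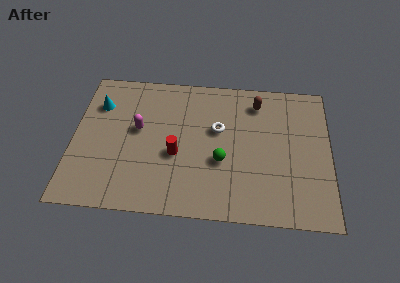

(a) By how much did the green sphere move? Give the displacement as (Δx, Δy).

(-2.1, 1.0)

The green sphere was at about (9.0, 2.1) and moved to about (6.9, 3.1).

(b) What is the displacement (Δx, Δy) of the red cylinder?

(2.2, 1.6)

The red cylinder was at about (2.6, 1.7) and moved to about (4.8, 3.3).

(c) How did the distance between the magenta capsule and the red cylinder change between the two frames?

-0.7

They were about 2.9 units apart before and 2.2 after — 0.7 units closer together.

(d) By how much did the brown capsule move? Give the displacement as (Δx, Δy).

(1.6, 1.3)

From the two frames, the brown capsule sits at roughly (6.9, 5.3) before and (8.5, 6.6) after.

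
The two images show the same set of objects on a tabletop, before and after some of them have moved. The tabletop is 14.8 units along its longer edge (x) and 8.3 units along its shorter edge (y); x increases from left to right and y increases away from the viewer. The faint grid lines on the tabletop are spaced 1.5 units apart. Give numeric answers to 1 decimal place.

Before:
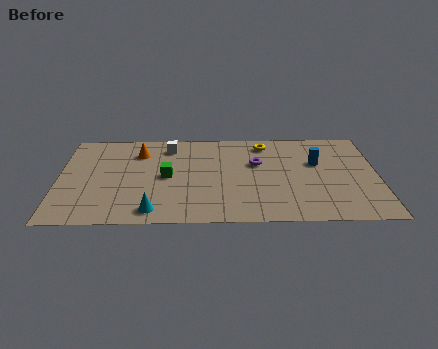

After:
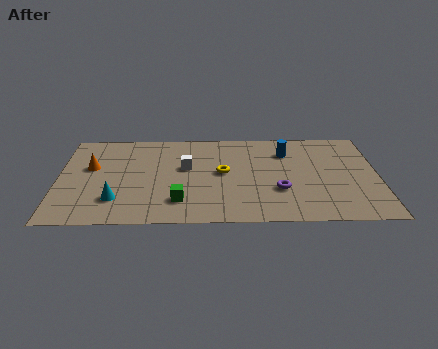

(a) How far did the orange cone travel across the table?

2.6

From (3.7, 6.3) to (1.5, 5.0), the orange cone covered √(2.2² + 1.3²) ≈ 2.6 units.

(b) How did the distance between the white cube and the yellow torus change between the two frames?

-2.7

Before: roughly 4.5 units apart; after: 1.8. That's 2.7 units closer together.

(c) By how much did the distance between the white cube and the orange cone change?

+2.9

They were about 1.5 units apart before and 4.4 after — 2.9 units further apart.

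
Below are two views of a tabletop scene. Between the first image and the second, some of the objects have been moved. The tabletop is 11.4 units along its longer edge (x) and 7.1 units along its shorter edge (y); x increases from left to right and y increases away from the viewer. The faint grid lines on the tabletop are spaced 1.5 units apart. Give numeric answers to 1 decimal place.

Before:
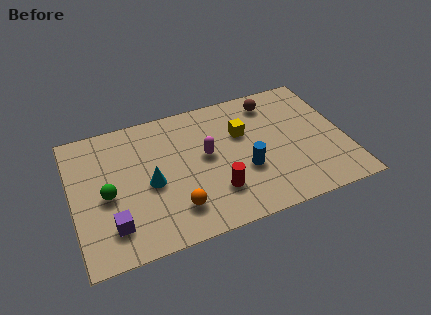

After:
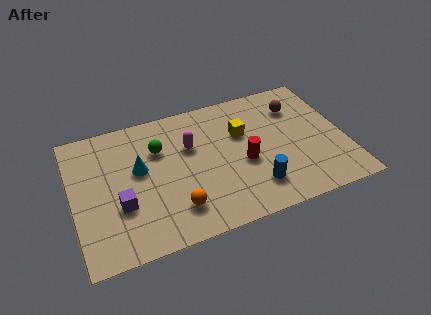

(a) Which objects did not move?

the orange sphere and the yellow cube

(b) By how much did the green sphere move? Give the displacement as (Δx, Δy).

(2.3, 1.7)

From the two frames, the green sphere sits at roughly (1.4, 3.2) before and (3.7, 4.9) after.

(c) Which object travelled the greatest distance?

the green sphere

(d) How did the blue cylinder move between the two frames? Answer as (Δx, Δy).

(0.3, -1.0)

The blue cylinder started near (7.1, 2.6) and ended near (7.4, 1.6).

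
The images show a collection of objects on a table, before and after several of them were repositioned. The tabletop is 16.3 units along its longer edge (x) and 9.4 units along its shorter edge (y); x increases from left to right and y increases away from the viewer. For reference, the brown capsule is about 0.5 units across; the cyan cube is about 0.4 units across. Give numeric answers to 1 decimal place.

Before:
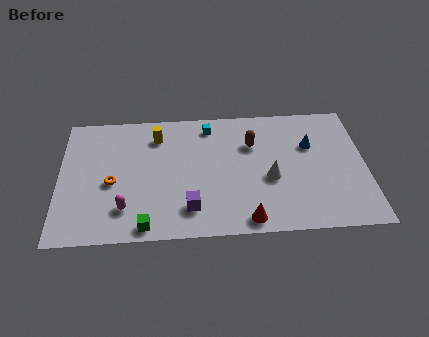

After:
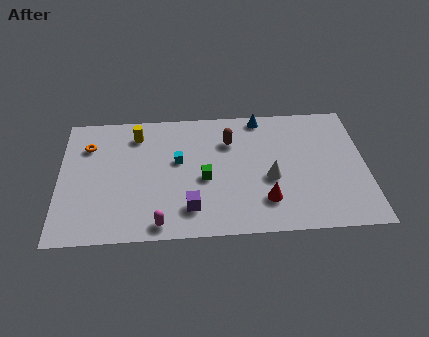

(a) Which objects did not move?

the white cone and the purple cube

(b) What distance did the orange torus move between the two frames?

3.1

From (2.8, 4.1) to (1.5, 6.9), the orange torus covered √(1.3² + 2.8²) ≈ 3.1 units.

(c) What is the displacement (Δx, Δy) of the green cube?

(3.1, 3.2)

The green cube started near (4.6, 0.9) and ended near (7.7, 4.1).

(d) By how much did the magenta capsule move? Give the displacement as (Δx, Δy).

(1.8, -1.2)

The magenta capsule started near (3.5, 2.2) and ended near (5.3, 1.0).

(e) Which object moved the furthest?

the green cube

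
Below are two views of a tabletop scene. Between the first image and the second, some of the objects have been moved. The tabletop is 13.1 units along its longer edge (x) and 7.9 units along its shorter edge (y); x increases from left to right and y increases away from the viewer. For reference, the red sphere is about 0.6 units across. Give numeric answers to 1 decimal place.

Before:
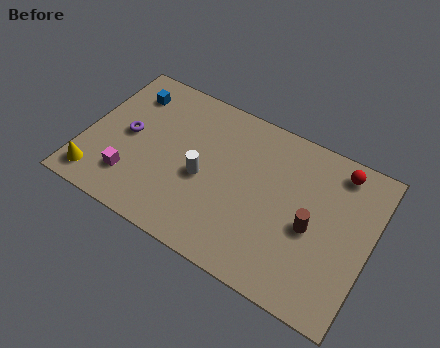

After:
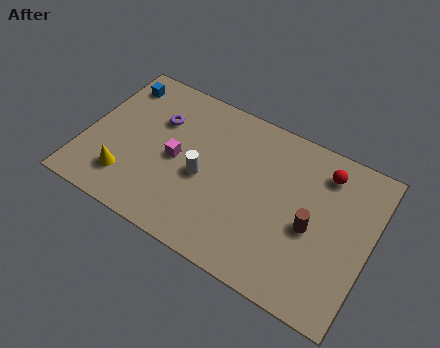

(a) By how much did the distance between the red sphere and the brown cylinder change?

-0.5

Before: roughly 3.4 units apart; after: 2.9. That's 0.5 units closer together.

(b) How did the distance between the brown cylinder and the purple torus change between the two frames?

-1.0

The distance was about 8.6 in the first image and 7.6 in the second, so they moved 1.0 units closer together.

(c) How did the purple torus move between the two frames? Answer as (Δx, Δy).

(1.2, 1.4)

The purple torus started near (1.9, 4.0) and ended near (3.1, 5.4).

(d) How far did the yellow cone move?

1.4

From (0.9, 1.2) to (2.2, 1.8), the yellow cone covered √(1.3² + 0.6²) ≈ 1.4 units.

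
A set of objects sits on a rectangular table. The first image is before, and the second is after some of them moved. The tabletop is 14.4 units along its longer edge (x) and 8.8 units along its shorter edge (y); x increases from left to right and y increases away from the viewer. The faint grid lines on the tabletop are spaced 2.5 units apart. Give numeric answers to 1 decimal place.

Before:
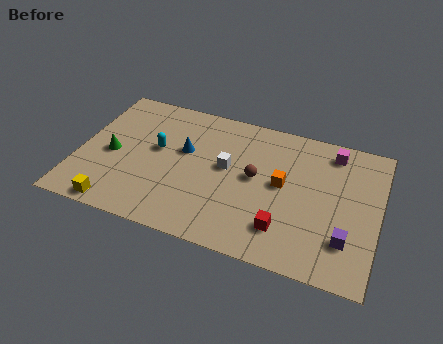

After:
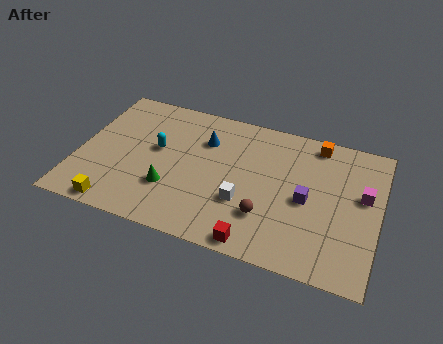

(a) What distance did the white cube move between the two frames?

2.1

The white cube was near (7.1, 4.9) before and (8.1, 3.0) after, so it travelled √(1.0² + 1.9²) ≈ 2.1 units.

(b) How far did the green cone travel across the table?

3.3

From (1.6, 4.0) to (4.6, 2.7), the green cone covered √(3.0² + 1.3²) ≈ 3.3 units.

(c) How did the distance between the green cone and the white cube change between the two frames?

-2.1

They were about 5.6 units apart before and 3.5 after — 2.1 units closer together.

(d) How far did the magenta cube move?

2.8

From (12.0, 7.5) to (13.6, 5.2), the magenta cube covered √(1.6² + 2.3²) ≈ 2.8 units.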